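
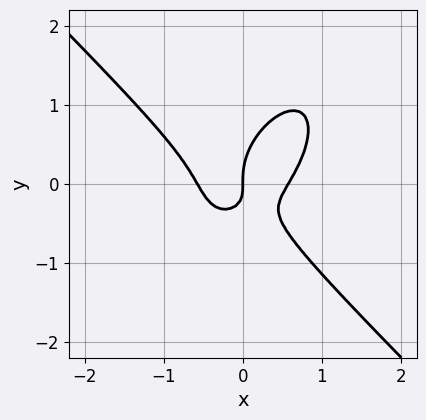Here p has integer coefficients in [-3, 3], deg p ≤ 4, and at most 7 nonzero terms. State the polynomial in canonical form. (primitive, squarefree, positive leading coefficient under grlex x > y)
3*x^3 - x*y^2 + 2*y^3 - 2*x*y - x

1. The degree is 3 — the shape is more complex than any degree-2 curve.
2. Against the integer gridlines: it meets the x-axis at x = 0 (among the integer gridlines); it crosses the y-axis at the gridline y = 0.
3. Putting this together gives p.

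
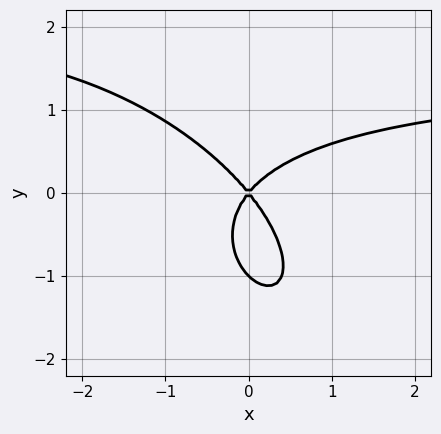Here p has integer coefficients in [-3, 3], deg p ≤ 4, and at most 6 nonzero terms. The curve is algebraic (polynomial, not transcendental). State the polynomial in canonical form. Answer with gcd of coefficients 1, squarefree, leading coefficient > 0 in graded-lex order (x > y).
First, degree: no degree-2 curve has this shape, so deg p = 3.
Then, from the visible intercepts: among the integer gridlines, it crosses the y-axis at y ∈ {-1, 0}; it meets the x-axis at x = 0 (among the integer gridlines).
Finally, the integer polynomial consistent with all of this is the stated p.

2*x^2*y + 2*x*y^2 + 2*y^3 - 3*x^2 + 2*y^2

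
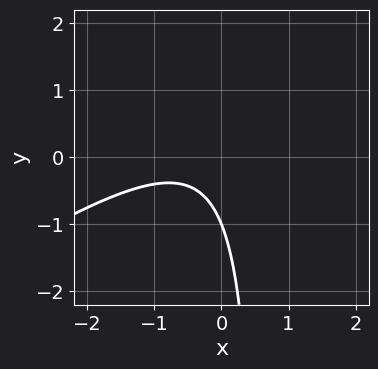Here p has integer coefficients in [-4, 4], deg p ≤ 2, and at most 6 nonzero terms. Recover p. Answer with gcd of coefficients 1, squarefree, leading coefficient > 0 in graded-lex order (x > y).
(a) deg p = 2. The shape is more complex than any degree-1 curve.
(b) Checking where it meets the axes: one y-axis crossing is at y = -1; it misses every integer gridline on the x-axis.
(c) Assembling these constraints gives the stated polynomial.

2*x^2 - 3*x*y + 2*x + 2*y + 2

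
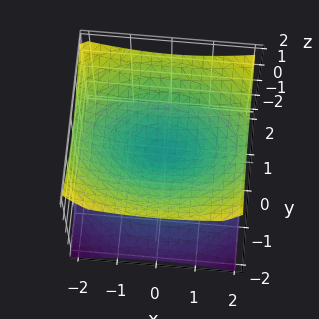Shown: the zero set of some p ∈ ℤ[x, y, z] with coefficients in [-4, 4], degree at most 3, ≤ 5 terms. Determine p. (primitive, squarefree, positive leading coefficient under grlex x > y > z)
(a) Degree: a double cone through the origin; a quadric, so deg p = 2.
(b) Symmetries: it's symmetric under x → −x, forcing even powers of x; it's symmetric under z → −z, forcing even powers of z; mirror symmetry y ↦ −y ⇒ only even powers of y.
(c) From the axis intercepts and sections: it crosses the y-axis at the gridline y = 0; it crosses the x-axis at the gridline x = 0.
(d) These observations pin down the coefficients.

x^2 + 2*y^2 - 3*z^2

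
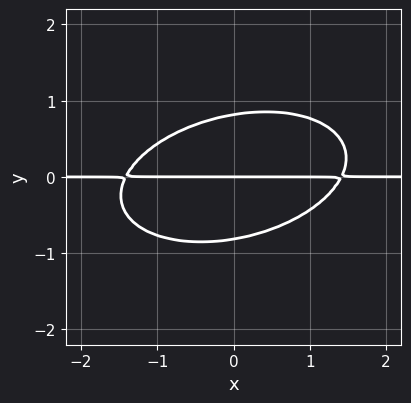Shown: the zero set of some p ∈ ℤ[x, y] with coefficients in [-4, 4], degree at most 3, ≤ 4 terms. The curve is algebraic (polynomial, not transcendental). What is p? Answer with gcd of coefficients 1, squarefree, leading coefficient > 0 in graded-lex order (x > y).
x^2*y - x*y^2 + 3*y^3 - 2*y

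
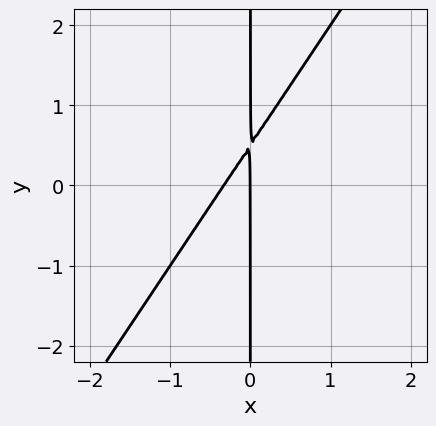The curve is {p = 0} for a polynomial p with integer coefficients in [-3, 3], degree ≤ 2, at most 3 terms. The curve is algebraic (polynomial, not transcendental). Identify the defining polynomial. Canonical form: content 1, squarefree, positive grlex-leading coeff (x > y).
3*x^2 - 2*x*y + x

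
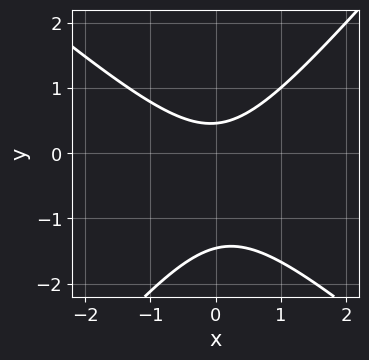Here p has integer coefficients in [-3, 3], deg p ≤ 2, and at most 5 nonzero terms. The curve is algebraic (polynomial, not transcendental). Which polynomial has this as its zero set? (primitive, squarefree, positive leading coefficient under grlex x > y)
3*x^2 + x*y - 3*y^2 - 3*y + 2

First, deg p = 2. No degree-1 curve has this shape.
Next, checking where it meets the axes: no x-intercept at any integer in the box.
Finally, fitting integer coefficients to these (and the overall shape) gives p.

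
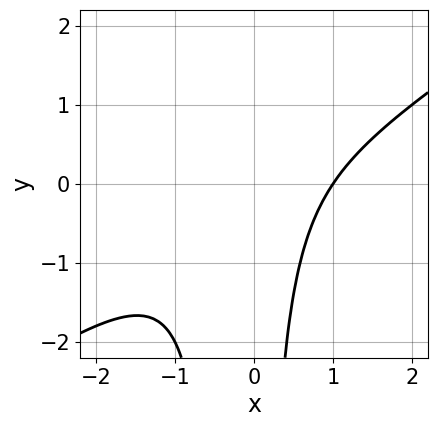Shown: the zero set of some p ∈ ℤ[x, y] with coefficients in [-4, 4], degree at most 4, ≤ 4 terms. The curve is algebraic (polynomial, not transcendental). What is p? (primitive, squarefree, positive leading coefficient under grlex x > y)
1. The degree is 3 — the shape is more complex than any degree-2 curve.
2. Observable constraints: no y-intercept at any integer in the box; one x-axis crossing is at x = 1.
3. These observations pin down the coefficients.

2*x^3 - 3*x^2*y - x*y - 2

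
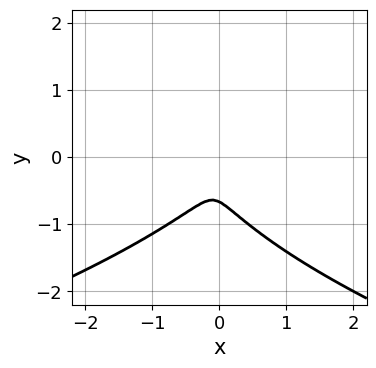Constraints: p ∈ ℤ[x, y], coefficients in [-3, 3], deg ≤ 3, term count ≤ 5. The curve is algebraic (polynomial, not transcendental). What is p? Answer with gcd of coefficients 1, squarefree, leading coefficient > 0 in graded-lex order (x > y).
deg p = 3. No degree-2 curve has this shape.
Matching integer coefficients to the picture gives p.

3*y^3 + 3*x^2 - x*y + 2*y^2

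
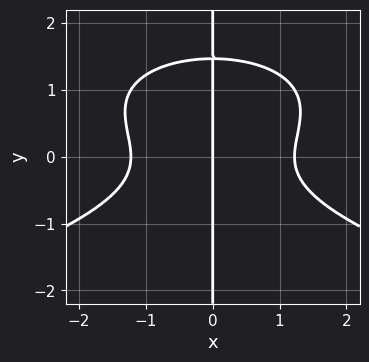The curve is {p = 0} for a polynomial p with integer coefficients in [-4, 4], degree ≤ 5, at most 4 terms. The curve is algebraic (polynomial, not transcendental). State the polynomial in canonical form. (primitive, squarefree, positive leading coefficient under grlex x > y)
3*x*y^3 + 2*x^3 - 3*x*y^2 - 3*x

Degree: the shape is more complex than any degree-3 curve, so deg p = 4.
Observable constraints: the visible y-axis segment lies entirely on the curve; it crosses the x-axis at the gridline x = 0.
Solving for integer coefficients yields p as stated.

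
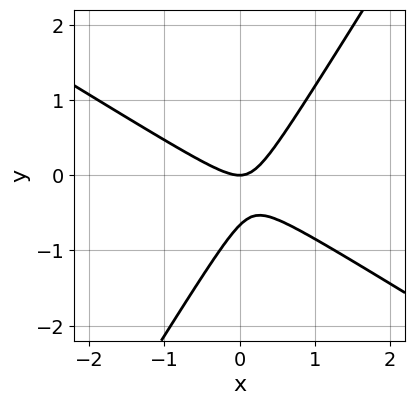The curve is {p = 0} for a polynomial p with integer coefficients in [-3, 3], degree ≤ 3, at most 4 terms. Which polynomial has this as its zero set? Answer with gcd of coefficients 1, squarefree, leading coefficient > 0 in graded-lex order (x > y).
3*x^2 + 3*x*y - 3*y^2 - 2*y

The degree is 2 — a generic line meets the curve in up to 2 points.
Checking where it meets the axes: it meets the y-axis at y = 0 (among the integer gridlines); one x-axis crossing is at x = 0.
The integer polynomial consistent with all of this is the stated p.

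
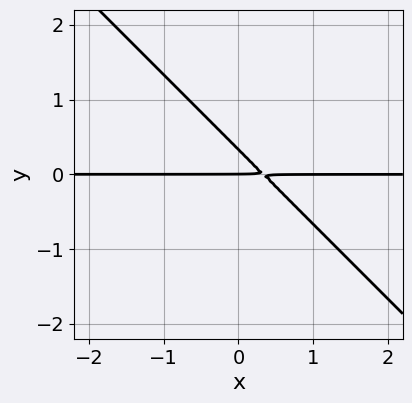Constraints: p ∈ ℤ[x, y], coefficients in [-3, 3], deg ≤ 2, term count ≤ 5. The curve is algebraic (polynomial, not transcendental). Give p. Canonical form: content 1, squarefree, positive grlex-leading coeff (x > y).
deg p = 2.
From the axis intercepts and sections: the visible x-axis segment lies entirely on the curve; it crosses the y-axis at the gridline y = 0.
Fitting integer coefficients to these (and the overall shape) gives p.

3*x*y + 3*y^2 - y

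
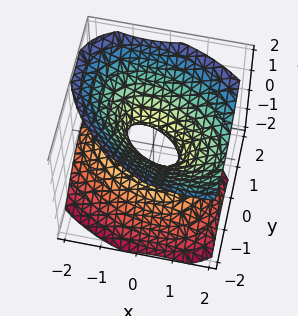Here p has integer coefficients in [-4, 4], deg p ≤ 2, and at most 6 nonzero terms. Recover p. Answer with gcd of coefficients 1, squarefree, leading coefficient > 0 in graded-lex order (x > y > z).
(a) Degree: no degree-1 surface has this shape, so deg p = 2.
(b) Observable constraints: the surface avoids every integer z-axis point in the box.
(c) The integer polynomial consistent with all of this is the stated p.

2*x^2 + 2*x*y - x*z + 3*y^2 - 3*z^2 - 1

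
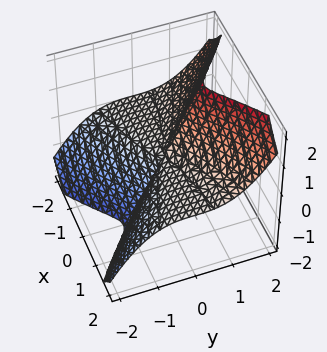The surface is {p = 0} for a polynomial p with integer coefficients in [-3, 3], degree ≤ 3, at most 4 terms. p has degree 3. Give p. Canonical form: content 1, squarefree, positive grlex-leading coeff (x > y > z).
2*x^2*z - 2*y^3 + y^2*z

The degree is 3 — a generic line meets the surface in up to 3 points.
Observable constraints: the visible x-axis segment lies entirely on the surface; the visible z-axis segment lies entirely on the surface; it meets the y-axis at y = 0 (among the integer gridlines).
Solving for integer coefficients yields p as stated.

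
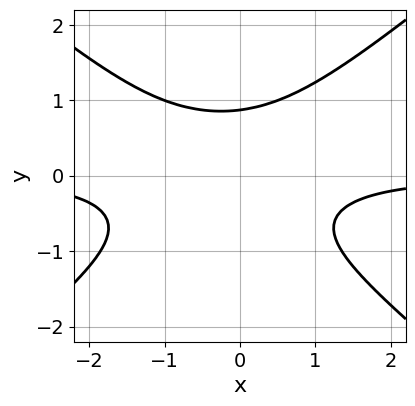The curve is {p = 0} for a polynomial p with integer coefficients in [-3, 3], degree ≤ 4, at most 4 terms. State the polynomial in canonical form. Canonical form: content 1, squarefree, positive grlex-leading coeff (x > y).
2*x^2*y - 3*y^3 + x*y + 2

First, the degree is 3 — no degree-2 curve has this shape.
Next, reading off the gridlines: the curve avoids every integer x-axis point in the box.
Finally, matching integer coefficients to the picture gives p.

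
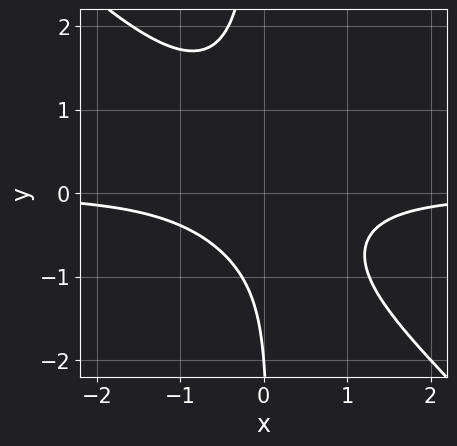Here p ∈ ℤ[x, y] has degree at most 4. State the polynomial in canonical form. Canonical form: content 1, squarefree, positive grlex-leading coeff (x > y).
3*x^2*y + 3*x*y^2 + y + 2

First, degree: a generic line meets the curve in up to 3 points, so deg p = 3.
Next, reading off the gridlines: it meets the y-axis at y = -2 (among the integer gridlines); it misses every integer gridline on the x-axis.
Finally, assembling these constraints gives the stated polynomial.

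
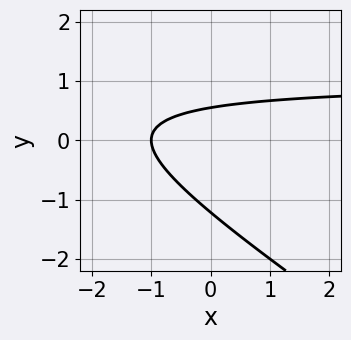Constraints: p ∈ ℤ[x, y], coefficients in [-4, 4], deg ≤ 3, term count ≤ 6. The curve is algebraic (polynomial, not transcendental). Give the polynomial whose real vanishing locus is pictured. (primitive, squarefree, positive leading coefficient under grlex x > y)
2*x*y + 3*y^2 - 2*x + 2*y - 2

Degree: the shape is more complex than any degree-1 curve, so deg p = 2.
Checking where it meets the axes: it crosses the x-axis at the gridline x = -1.
Solving for integer coefficients yields p as stated.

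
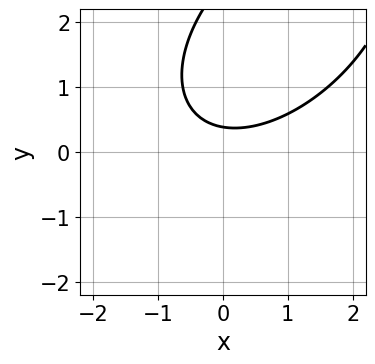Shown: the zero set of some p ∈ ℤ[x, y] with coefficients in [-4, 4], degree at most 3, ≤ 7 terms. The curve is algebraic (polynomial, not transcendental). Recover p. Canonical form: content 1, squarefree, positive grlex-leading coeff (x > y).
x^2 - x*y + y^2 - 3*y + 1

The degree is 2 — a generic line meets the curve in up to 2 points.
Against the integer gridlines: the curve avoids every integer x-axis point in the box.
Matching integer coefficients to the picture gives p.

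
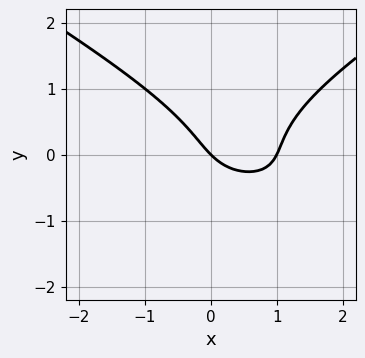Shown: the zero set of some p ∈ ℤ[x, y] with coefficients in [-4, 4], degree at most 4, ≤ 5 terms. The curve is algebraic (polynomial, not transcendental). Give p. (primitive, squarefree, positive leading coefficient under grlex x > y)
x^2*y - 3*y^3 + 2*x^2 - 2*x - 2*y

1. Degree: no degree-2 curve has this shape, so deg p = 3.
2. From the axis intercepts and sections: one y-axis crossing is at y = 0; the x-axis gridline crossings are at x ∈ {0, 1}.
3. Solving for integer coefficients yields p as stated.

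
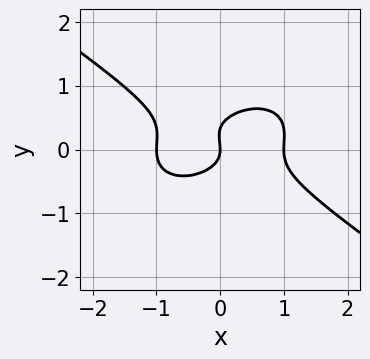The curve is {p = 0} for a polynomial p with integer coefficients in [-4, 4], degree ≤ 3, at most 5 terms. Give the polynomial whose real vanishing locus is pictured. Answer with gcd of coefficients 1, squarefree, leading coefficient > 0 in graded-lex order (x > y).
(a) The degree is 3 — no degree-2 curve has this shape.
(b) Against the integer gridlines: the x-axis gridline crossings are at x ∈ {-1, 0, 1}; it meets the y-axis at y = 0 (among the integer gridlines).
(c) Solving for integer coefficients yields p as stated.

x^3 + 3*y^3 - y^2 - x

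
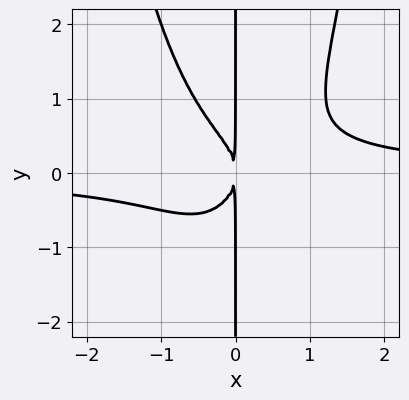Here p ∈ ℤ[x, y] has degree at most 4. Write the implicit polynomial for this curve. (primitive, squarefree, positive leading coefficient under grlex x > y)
First, deg p = 4. The shape is more complex than any degree-3 curve.
Next, against the integer gridlines: every point of the y-axis in the box is on the curve.
Finally, these observations pin down the coefficients.

3*x^3*y - 2*x*y^2 - 2*x^2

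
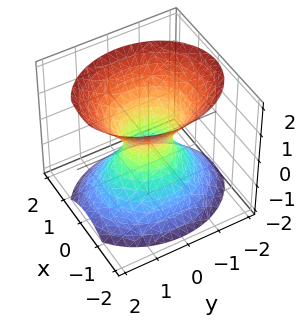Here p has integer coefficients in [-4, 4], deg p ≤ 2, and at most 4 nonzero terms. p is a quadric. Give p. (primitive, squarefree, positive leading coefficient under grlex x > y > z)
3*x^2 + 2*y^2 - 2*z^2 - 1

First, degree: one connected sheet with a waist; a quadric, so deg p = 2.
Then, symmetries: it's symmetric under x → −x, forcing even powers of x; the z ↦ −z reflection is a symmetry, so z appears only in even powers; the y ↦ −y reflection is a symmetry, so y appears only in even powers.
Then, checking where it meets the axes: the surface avoids every integer z-axis point in the box.
Finally, solving for integer coefficients yields p as stated.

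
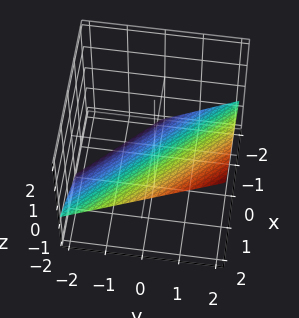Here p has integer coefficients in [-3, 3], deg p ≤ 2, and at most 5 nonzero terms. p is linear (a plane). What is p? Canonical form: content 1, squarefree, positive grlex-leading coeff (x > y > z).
2*x + 2*y - 3*z - 2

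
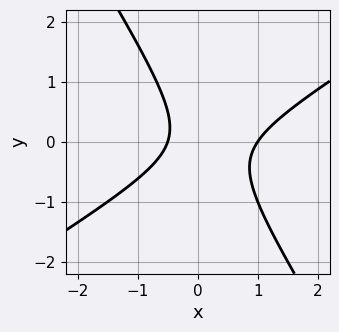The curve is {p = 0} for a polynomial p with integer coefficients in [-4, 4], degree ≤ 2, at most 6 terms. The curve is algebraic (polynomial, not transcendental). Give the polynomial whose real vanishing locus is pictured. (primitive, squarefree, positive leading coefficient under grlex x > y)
First, deg p = 2. The shape is more complex than any degree-1 curve.
Then, reading off the gridlines: it misses every integer gridline on the y-axis; it meets the x-axis at x = 1 (among the integer gridlines).
Finally, the integer polynomial consistent with all of this is the stated p.

2*x^2 - 2*x*y - 2*y^2 - x - 1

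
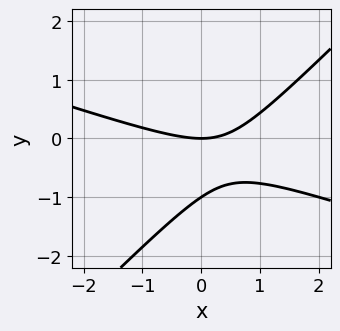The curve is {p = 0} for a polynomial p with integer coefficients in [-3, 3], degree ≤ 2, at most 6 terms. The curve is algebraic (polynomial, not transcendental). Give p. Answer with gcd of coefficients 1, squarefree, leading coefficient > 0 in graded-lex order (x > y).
x^2 + 2*x*y - 3*y^2 - 3*y

First, the degree is 2 — a generic line meets the curve in up to 2 points.
Next, from the axis intercepts and sections: among the integer gridlines, it crosses the y-axis at y ∈ {-1, 0}; one x-axis crossing is at x = 0.
Finally, matching integer coefficients to the picture gives p.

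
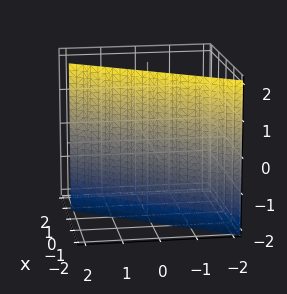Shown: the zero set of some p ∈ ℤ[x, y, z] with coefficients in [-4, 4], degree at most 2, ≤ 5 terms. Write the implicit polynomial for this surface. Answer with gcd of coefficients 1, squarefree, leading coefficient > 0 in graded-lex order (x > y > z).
3*x - 2*y + 2

First, deg p = 1.
Then, from the axis intercepts and sections: one y-axis crossing is at y = 1; it misses every integer gridline on the z-axis.
Finally, putting this together gives p.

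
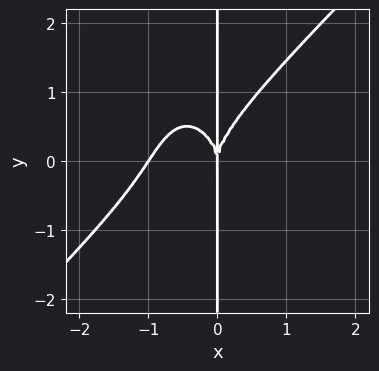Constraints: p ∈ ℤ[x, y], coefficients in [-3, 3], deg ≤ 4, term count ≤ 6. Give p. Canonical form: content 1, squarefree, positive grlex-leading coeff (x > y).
3*x^4 - 2*x^3*y - x*y^3 + 3*x^3

(a) The degree is 4 — no degree-3 curve has this shape.
(b) Against the integer gridlines: the visible y-axis segment lies entirely on the curve; the x-axis gridline crossings are at x ∈ {-1, 0}.
(c) These observations pin down the coefficients.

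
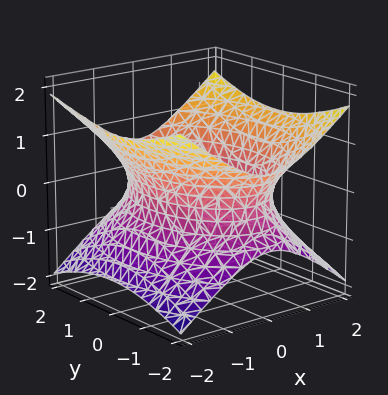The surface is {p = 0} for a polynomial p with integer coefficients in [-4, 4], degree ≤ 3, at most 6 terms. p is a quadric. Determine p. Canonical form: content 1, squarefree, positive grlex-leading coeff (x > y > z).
2*x^2 + y^2 - 3*z^2 - 3

1. The degree is 2 — an hourglass — one-sheet hyperboloid; a quadric.
2. Symmetries: the y ↦ −y reflection is a symmetry, so y appears only in even powers; it's symmetric under z → −z, forcing even powers of z; mirror symmetry x ↦ −x ⇒ only even powers of x.
3. Checking where it meets the axes: it misses every integer gridline on the z-axis.
4. Matching integer coefficients to the picture gives p.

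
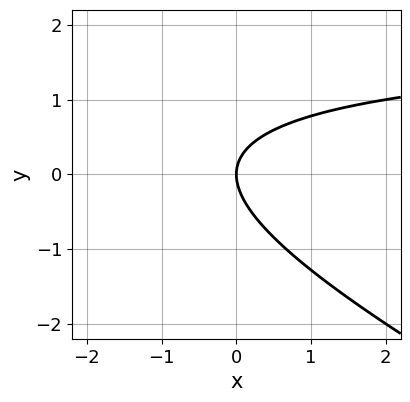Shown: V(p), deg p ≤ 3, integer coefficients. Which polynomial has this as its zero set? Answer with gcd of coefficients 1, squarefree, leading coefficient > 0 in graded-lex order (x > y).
x*y + 2*y^2 - 2*x

Degree: a generic line meets the curve in up to 2 points, so deg p = 2.
Against the integer gridlines: it crosses the y-axis at the gridline y = 0; one x-axis crossing is at x = 0.
Solving for integer coefficients yields p as stated.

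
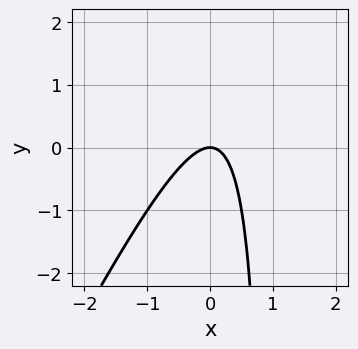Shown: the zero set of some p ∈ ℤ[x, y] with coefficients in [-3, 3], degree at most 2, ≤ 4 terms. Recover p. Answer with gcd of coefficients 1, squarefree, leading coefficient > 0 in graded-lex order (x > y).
2*x^2 - x*y + y

First, the degree is 2 — no degree-1 curve has this shape.
Next, reading off the gridlines: one y-axis crossing is at y = 0; one x-axis crossing is at x = 0.
Finally, putting this together gives p.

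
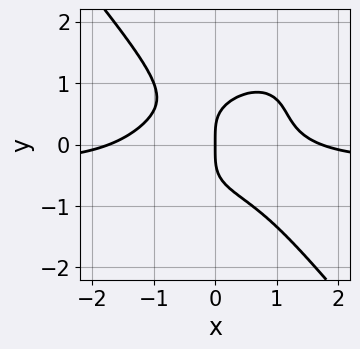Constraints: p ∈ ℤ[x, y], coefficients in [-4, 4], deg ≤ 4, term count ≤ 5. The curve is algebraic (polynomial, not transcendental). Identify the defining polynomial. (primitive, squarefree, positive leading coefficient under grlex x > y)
3*x^3*y - 2*x^2*y^2 + 3*y^4 + x^3 - 3*x

1. deg p = 4. A generic line meets the curve in up to 4 points.
2. Observable constraints: it meets the y-axis at y = 0 (among the integer gridlines); one x-axis crossing is at x = 0.
3. The integer polynomial consistent with all of this is the stated p.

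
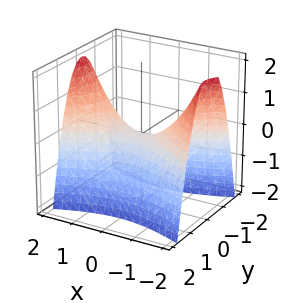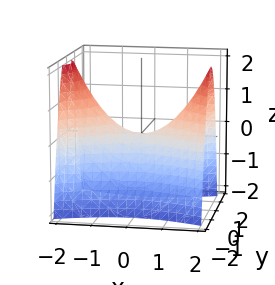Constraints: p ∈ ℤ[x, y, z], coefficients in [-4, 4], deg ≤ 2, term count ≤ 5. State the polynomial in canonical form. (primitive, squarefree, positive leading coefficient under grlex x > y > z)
(a) deg p = 2. A hyperbolic paraboloid; a quadric.
(b) Symmetries: the x ↦ −x reflection is a symmetry, so x appears only in even powers; mirror symmetry y ↦ −y ⇒ only even powers of y.
(c) From the visible intercepts: it meets the z-axis at z = 0 (among the integer gridlines); it crosses the y-axis at the gridline y = 0; it meets the x-axis at x = 0 (among the integer gridlines).
(d) The integer polynomial consistent with all of this is the stated p.

x^2 - 3*y^2 - 2*z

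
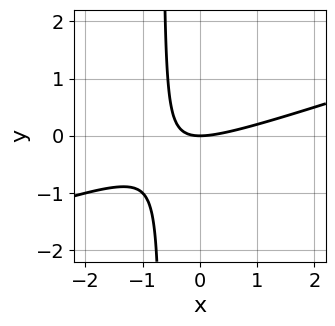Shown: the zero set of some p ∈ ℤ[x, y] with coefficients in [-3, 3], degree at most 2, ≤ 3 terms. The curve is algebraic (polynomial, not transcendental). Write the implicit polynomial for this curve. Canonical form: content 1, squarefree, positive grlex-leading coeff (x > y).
x^2 - 3*x*y - 2*y

First, deg p = 2.
Next, reading off the gridlines: it crosses the y-axis at the gridline y = 0; it meets the x-axis at x = 0 (among the integer gridlines).
Finally, putting this together gives p.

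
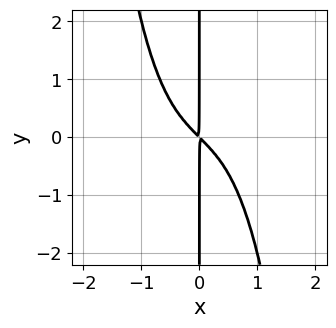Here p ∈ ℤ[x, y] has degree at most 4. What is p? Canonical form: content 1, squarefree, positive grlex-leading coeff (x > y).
x^4 + x^2 + x*y

1. The degree is 4 — the shape is more complex than any degree-3 curve.
2. Against the integer gridlines: every point of the y-axis in the box is on the curve.
3. Matching integer coefficients to the picture gives p.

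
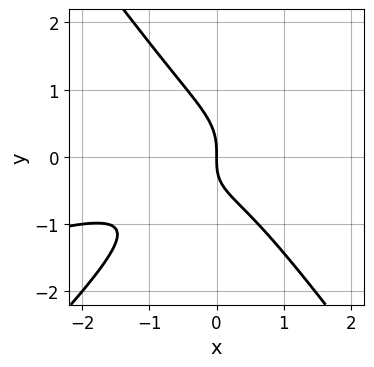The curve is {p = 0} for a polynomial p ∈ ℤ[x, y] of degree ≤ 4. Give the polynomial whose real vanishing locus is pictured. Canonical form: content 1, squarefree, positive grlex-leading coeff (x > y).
deg p = 3. The shape is more complex than any degree-2 curve.
Checking where it meets the axes: it meets the x-axis at x = 0 (among the integer gridlines); one y-axis crossing is at y = 0.
Putting this together gives p.

x^3 - 3*x^2*y + 2*y^3 + x*y + 2*x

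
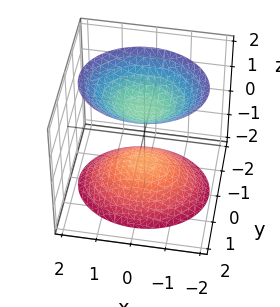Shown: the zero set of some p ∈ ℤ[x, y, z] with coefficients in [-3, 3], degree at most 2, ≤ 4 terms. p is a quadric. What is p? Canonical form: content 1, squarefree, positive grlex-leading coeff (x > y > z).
2*x^2 + 3*y^2 - 2*z^2 + 2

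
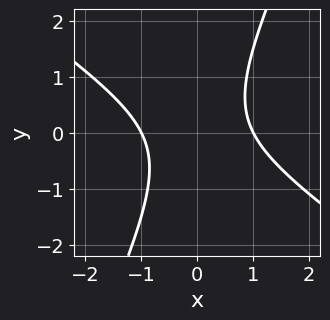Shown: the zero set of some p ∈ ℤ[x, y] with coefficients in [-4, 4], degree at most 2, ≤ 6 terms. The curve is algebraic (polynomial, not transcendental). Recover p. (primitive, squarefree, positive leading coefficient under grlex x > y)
3*x^2 + 3*x*y - 2*y^2 - 3

First, the degree is 2 — the shape is more complex than any degree-1 curve.
Next, against the integer gridlines: among the integer gridlines, it crosses the x-axis at x ∈ {-1, 1}; no y-intercept at any integer in the box.
Finally, matching integer coefficients to the picture gives p.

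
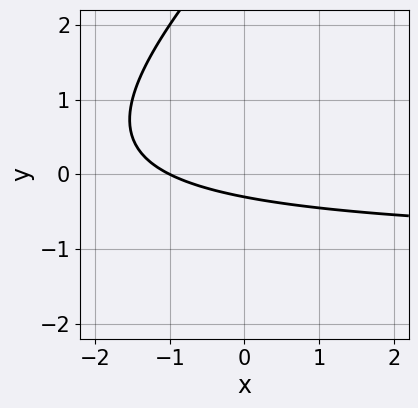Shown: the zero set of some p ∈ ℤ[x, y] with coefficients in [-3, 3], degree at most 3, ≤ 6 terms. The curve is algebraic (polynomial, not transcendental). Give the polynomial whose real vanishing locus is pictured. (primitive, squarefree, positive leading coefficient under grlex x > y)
x*y - y^2 + x + 3*y + 1

First, the degree is 2 — a generic line meets the curve in up to 2 points.
Then, reading off the gridlines: one x-axis crossing is at x = -1.
Finally, these observations pin down the coefficients.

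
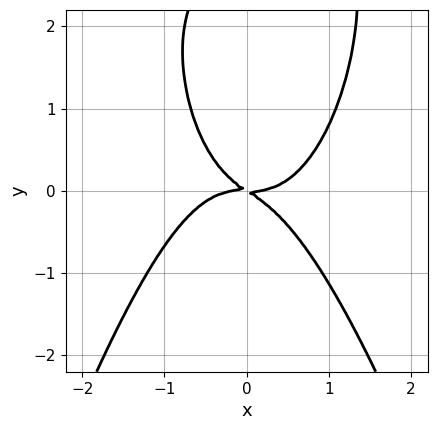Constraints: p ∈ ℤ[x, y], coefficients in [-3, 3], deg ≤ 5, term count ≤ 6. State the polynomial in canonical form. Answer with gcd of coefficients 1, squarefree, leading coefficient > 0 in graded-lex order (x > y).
(a) Degree: the shape is more complex than any degree-3 curve, so deg p = 4.
(b) From the visible intercepts: one x-axis crossing is at x = 0; one y-axis crossing is at y = 0.
(c) Solving for integer coefficients yields p as stated.

3*x^4 + y^3 - 2*x*y - 3*y^2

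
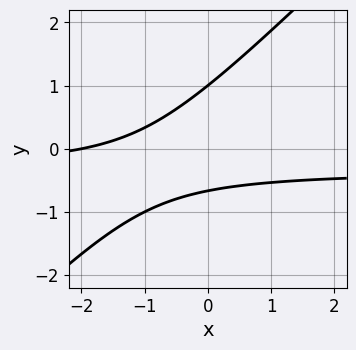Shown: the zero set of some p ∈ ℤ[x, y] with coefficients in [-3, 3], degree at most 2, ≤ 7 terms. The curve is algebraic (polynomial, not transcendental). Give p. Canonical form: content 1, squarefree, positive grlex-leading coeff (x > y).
Degree: no degree-1 curve has this shape, so deg p = 2.
From the visible intercepts: it meets the x-axis at x = -2 (among the integer gridlines); one y-axis crossing is at y = 1.
Putting this together gives p.

3*x*y - 3*y^2 + x + y + 2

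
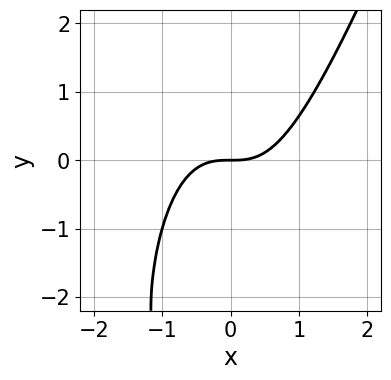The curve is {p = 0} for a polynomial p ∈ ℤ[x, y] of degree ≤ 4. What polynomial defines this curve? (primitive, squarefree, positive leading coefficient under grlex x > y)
3*x^3 - x^2*y - y^2 - 3*y

First, degree: the shape is more complex than any degree-2 curve, so deg p = 3.
Next, from the visible intercepts: it crosses the x-axis at the gridline x = 0; one y-axis crossing is at y = 0.
Finally, assembling these constraints gives the stated polynomial.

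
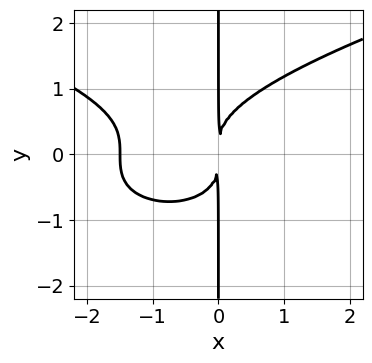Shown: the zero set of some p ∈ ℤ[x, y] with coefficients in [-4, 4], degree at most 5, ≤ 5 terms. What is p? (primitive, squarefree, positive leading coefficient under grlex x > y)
The degree is 4 — no degree-3 curve has this shape.
Observable constraints: the visible y-axis segment lies entirely on the curve.
The integer polynomial consistent with all of this is the stated p.

3*x*y^3 - 2*x^3 - 3*x^2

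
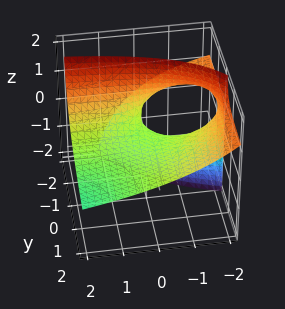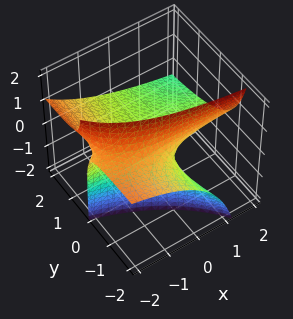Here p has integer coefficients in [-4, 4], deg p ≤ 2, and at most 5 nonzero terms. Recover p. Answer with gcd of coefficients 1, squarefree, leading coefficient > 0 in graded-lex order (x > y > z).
x*y + x*z + 2*y*z + 2*z

deg p = 2.
Checking where it meets the axes: every point of the y-axis in the box is on the surface; it crosses the z-axis at the gridline z = 0.
Assembling these constraints gives the stated polynomial.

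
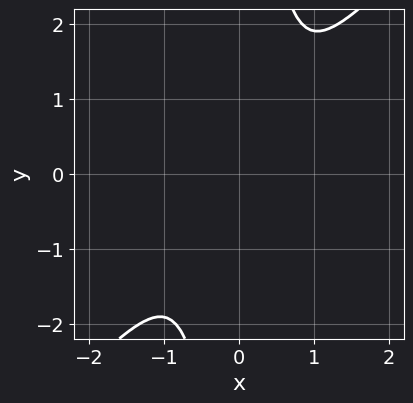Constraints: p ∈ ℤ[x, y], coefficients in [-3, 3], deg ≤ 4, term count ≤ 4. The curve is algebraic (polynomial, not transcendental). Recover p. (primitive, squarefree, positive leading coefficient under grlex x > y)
(a) Degree: the shape is more complex than any degree-3 curve, so deg p = 4.
(b) The integer polynomial consistent with all of this is the stated p.

3*x^4 - 2*x*y^3 + 3*y^2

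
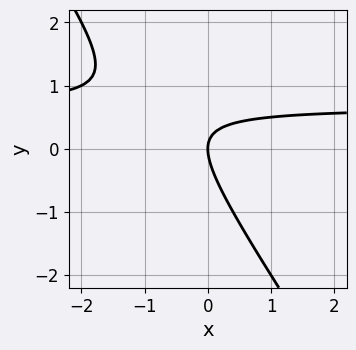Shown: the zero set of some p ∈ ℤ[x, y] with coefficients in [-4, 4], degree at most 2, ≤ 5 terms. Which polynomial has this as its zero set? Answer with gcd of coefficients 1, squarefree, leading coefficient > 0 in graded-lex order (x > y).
3*x*y + 2*y^2 - 2*x

deg p = 2. The shape is more complex than any degree-1 curve.
From the visible intercepts: it meets the y-axis at y = 0 (among the integer gridlines); one x-axis crossing is at x = 0.
Putting this together gives p.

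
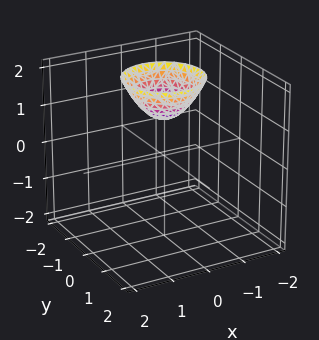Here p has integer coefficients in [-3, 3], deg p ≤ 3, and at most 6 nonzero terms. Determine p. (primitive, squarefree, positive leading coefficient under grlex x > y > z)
x^2 + y^2 - z + 1

The degree is 2 — a generic line meets the surface in up to 2 points.
Symmetry: every cross-section ⟂ z is a circle, so x, y appear only via x² + y².
From the visible intercepts: the surface avoids every integer x-axis point in the box; a circular section at z = 2 has radius exactly 1.
Assembling these constraints gives the stated polynomial.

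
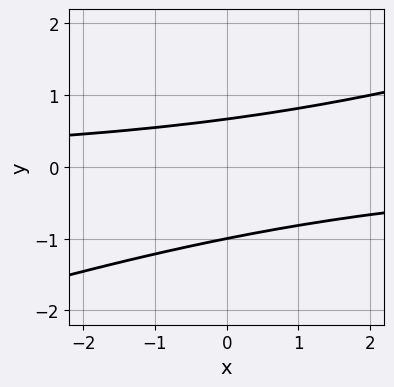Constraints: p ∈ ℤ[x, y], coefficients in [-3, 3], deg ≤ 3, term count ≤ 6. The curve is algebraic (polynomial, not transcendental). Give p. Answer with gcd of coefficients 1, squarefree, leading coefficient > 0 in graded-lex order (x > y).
x*y - 3*y^2 - y + 2

deg p = 2. The shape is more complex than any degree-1 curve.
Against the integer gridlines: the curve avoids every integer x-axis point in the box; it crosses the y-axis at the gridline y = -1.
Together with the visible shape, these determine p as stated.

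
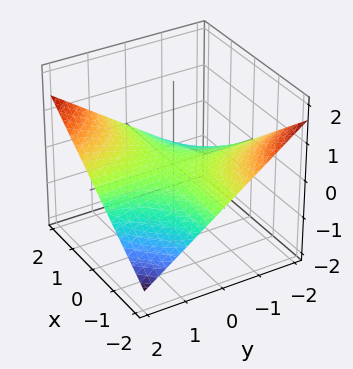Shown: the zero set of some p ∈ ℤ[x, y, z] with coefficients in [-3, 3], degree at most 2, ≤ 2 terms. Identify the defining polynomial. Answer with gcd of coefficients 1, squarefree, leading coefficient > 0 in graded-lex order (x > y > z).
1. deg p = 2. A saddle surface; a quadric.
2. From the visible intercepts: the visible y-axis segment lies entirely on the surface; every point of the x-axis in the box is on the surface; it crosses the z-axis at the gridline z = 0.
3. Matching integer coefficients to the picture gives p.

x*y - 3*z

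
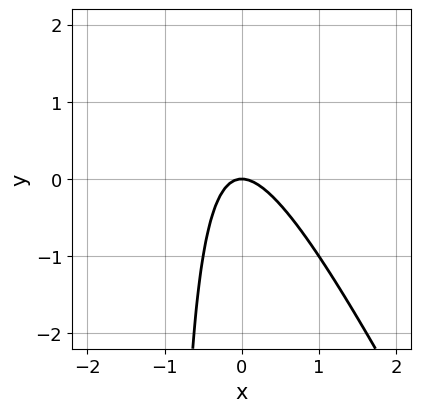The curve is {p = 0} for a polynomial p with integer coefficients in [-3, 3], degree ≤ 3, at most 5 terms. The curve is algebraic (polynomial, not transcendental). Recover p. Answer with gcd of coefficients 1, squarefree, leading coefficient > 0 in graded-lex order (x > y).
2*x^2 + x*y + y

(a) deg p = 2.
(b) Reading off the gridlines: it meets the y-axis at y = 0 (among the integer gridlines); one x-axis crossing is at x = 0.
(c) The integer polynomial consistent with all of this is the stated p.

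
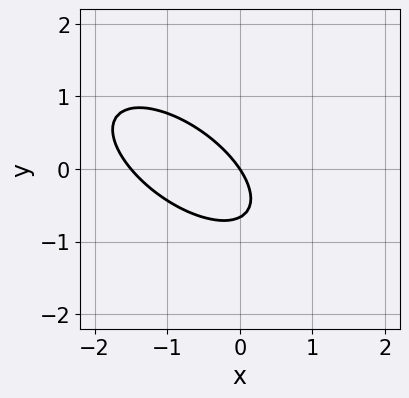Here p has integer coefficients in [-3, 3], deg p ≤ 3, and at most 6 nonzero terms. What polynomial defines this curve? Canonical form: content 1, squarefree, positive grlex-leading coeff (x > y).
1. The degree is 2 — no degree-1 curve has this shape.
2. From the visible intercepts: it meets the x-axis at x = 0 (among the integer gridlines); one y-axis crossing is at y = 0.
3. Assembling these constraints gives the stated polynomial.

2*x^2 + 3*x*y + 3*y^2 + 3*x + 2*y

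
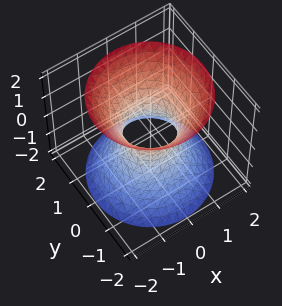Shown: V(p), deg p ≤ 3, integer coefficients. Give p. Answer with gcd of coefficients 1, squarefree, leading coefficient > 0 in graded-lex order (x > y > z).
3*x^2 + 3*y^2 - 2*z^2 - 2

1. deg p = 2.
2. Symmetry: every cross-section ⟂ z is a circle, so x, y appear only via x² + y².
3. From the axis intercepts and sections: it misses every integer gridline on the z-axis; a circular section at z = 0 has radius between 0 and 1.
4. Solving for integer coefficients yields p as stated.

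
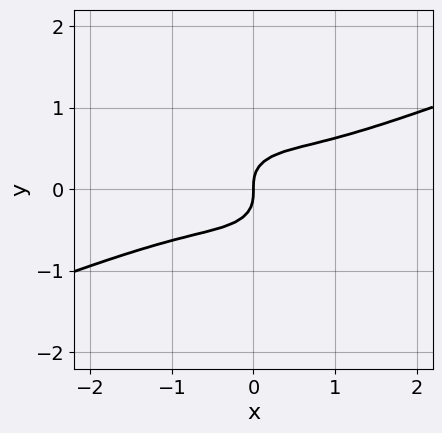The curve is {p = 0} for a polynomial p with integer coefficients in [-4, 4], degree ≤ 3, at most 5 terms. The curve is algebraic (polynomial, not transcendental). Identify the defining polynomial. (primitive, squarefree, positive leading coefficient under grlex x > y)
First, deg p = 3. The shape is more complex than any degree-2 curve.
Next, from the visible intercepts: it meets the x-axis at x = 0 (among the integer gridlines); it crosses the y-axis at the gridline y = 0.
Finally, matching integer coefficients to the picture gives p.

x^3 - 2*x^2*y - 3*y^3 + x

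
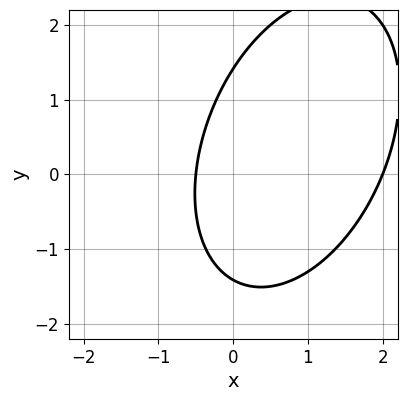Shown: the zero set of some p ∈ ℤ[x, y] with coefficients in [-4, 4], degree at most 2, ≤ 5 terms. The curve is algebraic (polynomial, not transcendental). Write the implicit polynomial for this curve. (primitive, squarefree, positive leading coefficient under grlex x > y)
1. deg p = 2.
2. Against the integer gridlines: it meets the x-axis at x = 2 (among the integer gridlines).
3. Putting this together gives p.

2*x^2 - x*y + y^2 - 3*x - 2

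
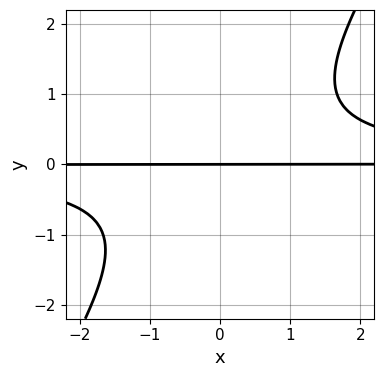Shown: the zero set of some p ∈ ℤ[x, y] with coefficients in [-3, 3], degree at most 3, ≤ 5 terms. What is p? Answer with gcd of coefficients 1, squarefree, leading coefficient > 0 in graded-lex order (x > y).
1. Degree: a generic line meets the curve in up to 3 points, so deg p = 3.
2. Observable constraints: one y-axis crossing is at y = 0; the visible x-axis segment lies entirely on the curve.
3. Fitting integer coefficients to these (and the overall shape) gives p.

3*x*y^2 - 2*y^3 - 3*y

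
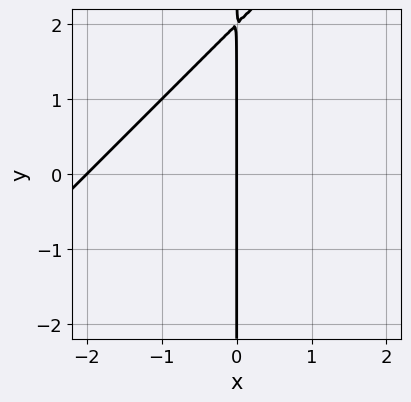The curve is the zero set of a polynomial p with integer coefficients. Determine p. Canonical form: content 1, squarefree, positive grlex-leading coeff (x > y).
First, deg p = 2. A generic line meets the curve in up to 2 points.
Then, from the visible intercepts: the visible y-axis segment lies entirely on the curve; the x-axis gridline crossings are at x ∈ {-2, 0}.
Finally, fitting integer coefficients to these (and the overall shape) gives p.

x^2 - x*y + 2*x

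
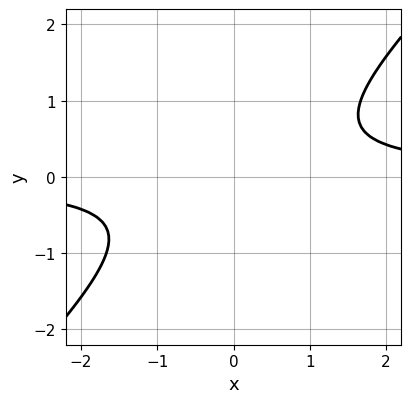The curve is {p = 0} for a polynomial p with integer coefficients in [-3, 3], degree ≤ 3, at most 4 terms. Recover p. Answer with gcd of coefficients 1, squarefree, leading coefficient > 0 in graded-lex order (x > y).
Degree: a generic line meets the curve in up to 2 points, so deg p = 2.
Checking where it meets the axes: it misses every integer gridline on the y-axis; the curve avoids every integer x-axis point in the box.
Together with the visible shape, these determine p as stated.

3*x*y - 3*y^2 - 2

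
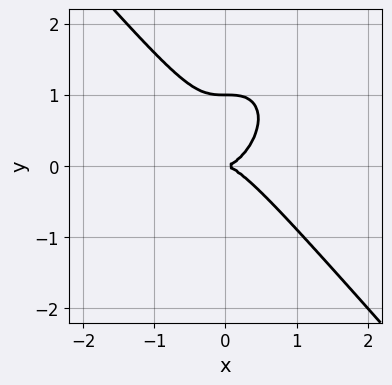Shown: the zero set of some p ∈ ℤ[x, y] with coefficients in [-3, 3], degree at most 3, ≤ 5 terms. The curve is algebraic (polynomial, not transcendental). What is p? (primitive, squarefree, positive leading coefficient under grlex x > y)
3*x^3 + 2*y^3 - 2*y^2

The degree is 3 — a generic line meets the curve in up to 3 points.
Reading off the gridlines: among the integer gridlines, it crosses the y-axis at y ∈ {0, 1}; it crosses the x-axis at the gridline x = 0.
Together with the visible shape, these determine p as stated.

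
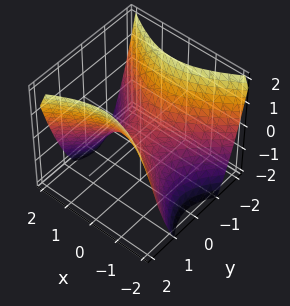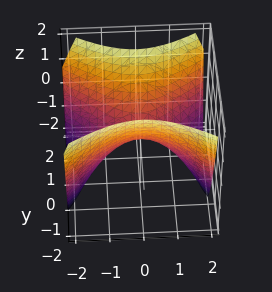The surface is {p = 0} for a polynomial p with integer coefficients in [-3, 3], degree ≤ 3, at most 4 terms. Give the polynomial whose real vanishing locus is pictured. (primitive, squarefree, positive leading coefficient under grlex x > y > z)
First, deg p = 2.
Then, symmetries: mirror symmetry y ↦ −y ⇒ only even powers of y; the x ↦ −x reflection is a symmetry, so x appears only in even powers.
Next, checking where it meets the axes: it crosses the x-axis at the gridline x = 0; it crosses the y-axis at the gridline y = 0; one z-axis crossing is at z = 0.
Finally, putting this together gives p.

2*x^2 - 3*y^2 + 3*z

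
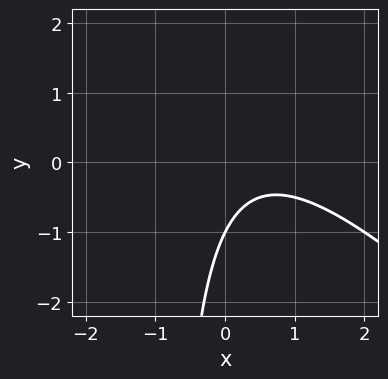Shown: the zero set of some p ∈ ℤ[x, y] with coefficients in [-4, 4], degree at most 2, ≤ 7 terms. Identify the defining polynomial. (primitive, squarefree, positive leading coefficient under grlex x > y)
x^2 + x*y - x + y + 1

First, deg p = 2.
Next, checking where it meets the axes: one y-axis crossing is at y = -1; no x-intercept at any integer in the box.
Finally, these observations pin down the coefficients.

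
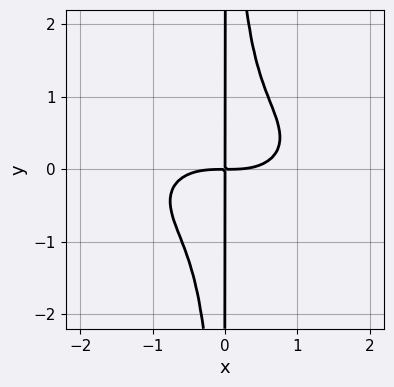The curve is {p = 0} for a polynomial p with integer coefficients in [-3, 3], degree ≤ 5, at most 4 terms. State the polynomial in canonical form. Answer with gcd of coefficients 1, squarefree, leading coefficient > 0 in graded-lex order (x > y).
x^4 + 3*x^2*y^2 - 2*x*y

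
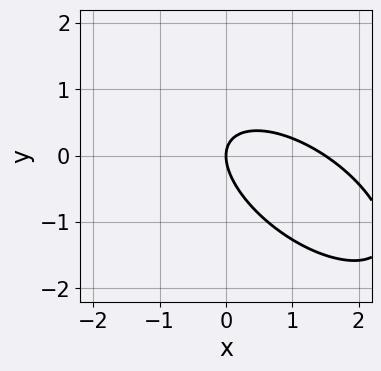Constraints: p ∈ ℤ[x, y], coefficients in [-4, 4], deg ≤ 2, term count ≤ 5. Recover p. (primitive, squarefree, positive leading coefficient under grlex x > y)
2*x^2 + 3*x*y + 3*y^2 - 3*x

The degree is 2 — the shape is more complex than any degree-1 curve.
Checking where it meets the axes: one x-axis crossing is at x = 0; it crosses the y-axis at the gridline y = 0.
Matching integer coefficients to the picture gives p.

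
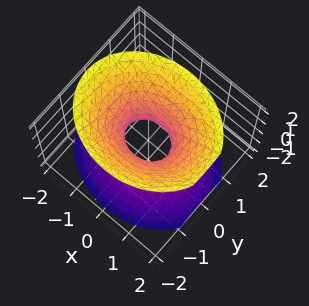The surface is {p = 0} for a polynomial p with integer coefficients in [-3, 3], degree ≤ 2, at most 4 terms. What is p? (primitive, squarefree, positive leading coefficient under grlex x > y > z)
2*x^2 + 3*y^2 - 2*z^2 - 1

First, the degree is 2 — an hourglass — one-sheet hyperboloid; a quadric.
Next, symmetries: mirror symmetry x ↦ −x ⇒ only even powers of x; it's symmetric under z → −z, forcing even powers of z; it's symmetric under y → −y, forcing even powers of y.
Next, reading off the gridlines: no z-intercept at any integer in the box.
Finally, fitting integer coefficients to these (and the overall shape) gives p.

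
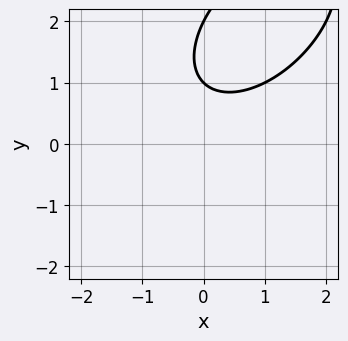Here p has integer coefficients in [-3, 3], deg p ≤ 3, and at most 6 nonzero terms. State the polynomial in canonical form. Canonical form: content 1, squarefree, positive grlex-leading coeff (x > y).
x^2 - x*y + y^2 - 3*y + 2

The degree is 2 — no degree-1 curve has this shape.
Reading off the gridlines: no x-intercept at any integer in the box; the y-axis gridline crossings are at y ∈ {1, 2}.
Putting this together gives p.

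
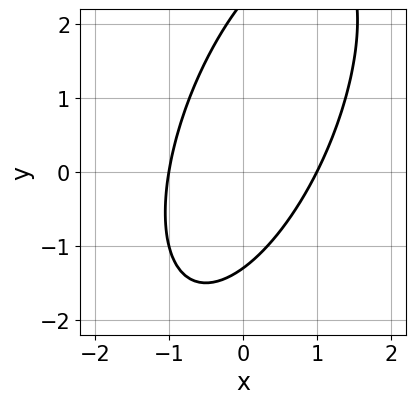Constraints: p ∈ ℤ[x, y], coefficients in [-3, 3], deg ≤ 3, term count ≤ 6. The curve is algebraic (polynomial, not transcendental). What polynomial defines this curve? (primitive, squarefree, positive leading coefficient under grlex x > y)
The degree is 2 — no degree-1 curve has this shape.
From the visible intercepts: the x-axis gridline crossings are at x ∈ {-1, 1}.
Fitting integer coefficients to these (and the overall shape) gives p.

3*x^2 - 2*x*y + y^2 - y - 3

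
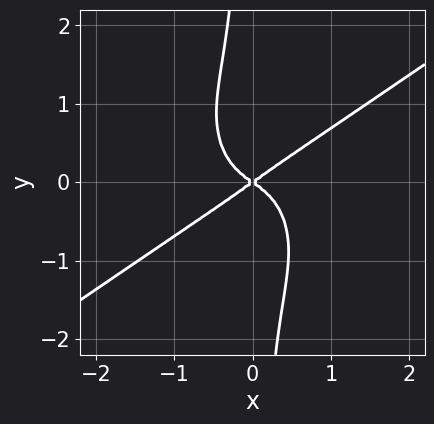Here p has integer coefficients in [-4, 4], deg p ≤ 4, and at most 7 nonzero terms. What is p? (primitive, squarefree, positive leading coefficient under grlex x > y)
3*x^4 - 3*x^3*y - 3*x*y^3 + x^2 - 2*y^2

First, deg p = 4. The shape is more complex than any degree-3 curve.
Next, from the visible intercepts: it crosses the x-axis at the gridline x = 0; it crosses the y-axis at the gridline y = 0.
Finally, solving for integer coefficients yields p as stated.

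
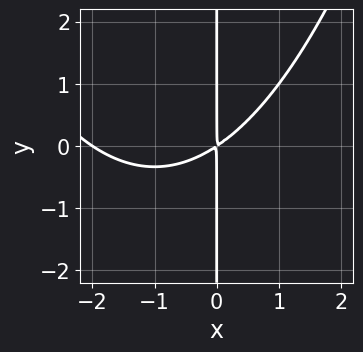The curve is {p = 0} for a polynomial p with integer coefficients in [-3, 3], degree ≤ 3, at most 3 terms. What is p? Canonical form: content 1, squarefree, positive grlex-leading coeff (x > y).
x^3 + 2*x^2 - 3*x*y

(a) The degree is 3 — the shape is more complex than any degree-2 curve.
(b) From the axis intercepts and sections: it meets the x-axis at x = -2 (among the integer gridlines); the visible y-axis segment lies entirely on the curve.
(c) Assembling these constraints gives the stated polynomial.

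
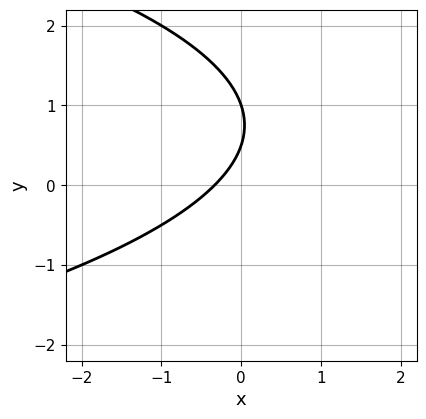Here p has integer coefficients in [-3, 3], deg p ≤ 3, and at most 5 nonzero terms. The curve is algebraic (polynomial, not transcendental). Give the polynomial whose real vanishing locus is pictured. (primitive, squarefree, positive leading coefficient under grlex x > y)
(a) The degree is 2 — the shape is more complex than any degree-1 curve.
(b) Against the integer gridlines: it meets the y-axis at y = 1 (among the integer gridlines).
(c) Assembling these constraints gives the stated polynomial.

2*y^2 + 3*x - 3*y + 1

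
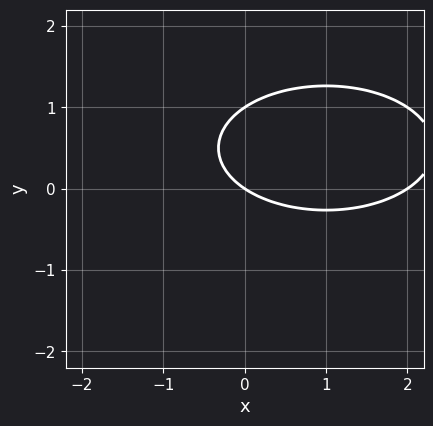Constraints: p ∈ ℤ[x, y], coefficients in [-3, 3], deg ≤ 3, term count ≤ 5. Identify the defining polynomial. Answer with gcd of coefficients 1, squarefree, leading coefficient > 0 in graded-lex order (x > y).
(a) The degree is 2 — the shape is more complex than any degree-1 curve.
(b) Checking where it meets the axes: among the integer gridlines, it crosses the y-axis at y ∈ {0, 1}; the x-axis gridline crossings are at x ∈ {0, 2}.
(c) Fitting integer coefficients to these (and the overall shape) gives p.

x^2 + 3*y^2 - 2*x - 3*y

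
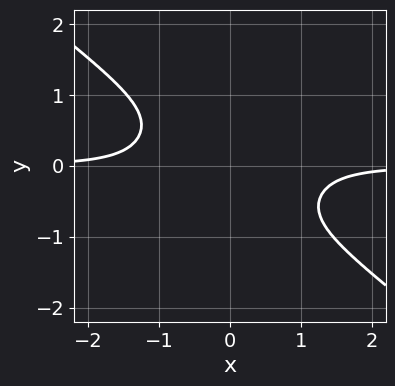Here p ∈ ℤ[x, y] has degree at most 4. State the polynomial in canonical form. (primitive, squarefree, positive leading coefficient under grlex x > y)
3*x^3*y + 2*x^2*y^2 + 3*y^4 + 2

1. The degree is 4 — no degree-3 curve has this shape.
2. Against the integer gridlines: the curve avoids every integer y-axis point in the box; the curve avoids every integer x-axis point in the box.
3. Matching integer coefficients to the picture gives p.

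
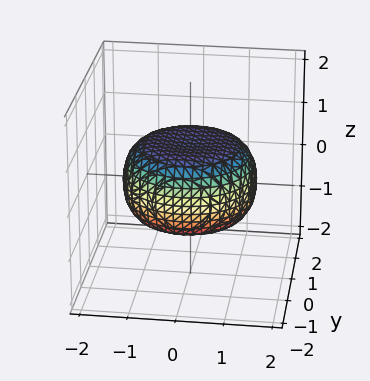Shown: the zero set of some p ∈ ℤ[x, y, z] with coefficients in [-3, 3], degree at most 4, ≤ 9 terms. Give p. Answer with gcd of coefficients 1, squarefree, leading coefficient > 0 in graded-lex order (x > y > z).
1. The degree is 4 — the shape is more complex than any degree-3 surface.
2. Symmetry: the surface is invariant under rotation about z: p = q(x² + y², z).
3. Observable constraints: a circular section at z = 0 has radius between 1 and 2.
4. These observations pin down the coefficients.

x^4 + 2*x^2*y^2 + y^4 - x^2 - y^2 + 3*z^2 - 2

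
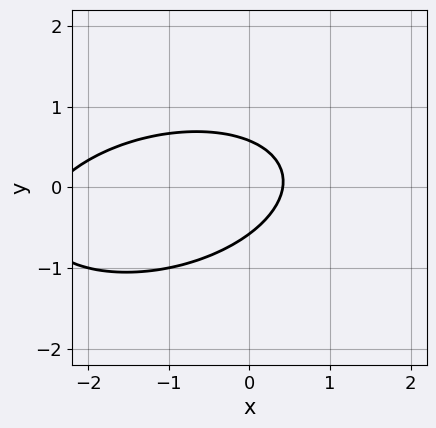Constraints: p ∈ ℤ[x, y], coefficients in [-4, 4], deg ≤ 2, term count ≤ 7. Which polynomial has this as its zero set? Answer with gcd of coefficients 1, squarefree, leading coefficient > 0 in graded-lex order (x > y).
Degree: a generic line meets the curve in up to 2 points, so deg p = 2.
Solving for integer coefficients yields p as stated.

x^2 - x*y + 3*y^2 + 2*x - 1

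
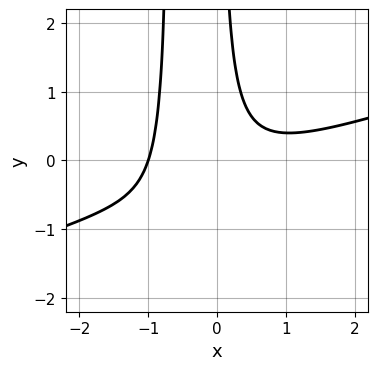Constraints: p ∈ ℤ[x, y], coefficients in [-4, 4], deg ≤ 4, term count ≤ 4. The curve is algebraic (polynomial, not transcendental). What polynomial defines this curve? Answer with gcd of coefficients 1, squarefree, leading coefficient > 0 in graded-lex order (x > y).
x^3 - 3*x^2*y - 2*x*y + 1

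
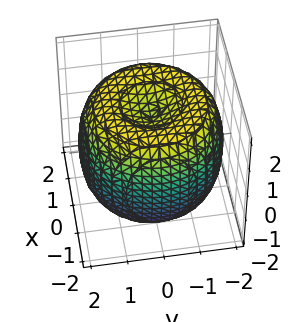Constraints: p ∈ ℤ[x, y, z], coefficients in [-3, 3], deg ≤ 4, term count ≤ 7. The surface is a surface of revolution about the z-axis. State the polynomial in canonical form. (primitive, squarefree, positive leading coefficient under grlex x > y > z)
x^4 + 2*x^2*y^2 + y^4 - 3*x^2 - 3*y^2 + 2*z^2 - 3

The degree is 4 — no degree-3 surface has this shape.
Symmetries: the surface is invariant under rotation about z: p = q(x² + y², z).
Checking where it meets the axes: a circular section at z = 1 has radius between 1 and 2.
Matching integer coefficients to the picture gives p.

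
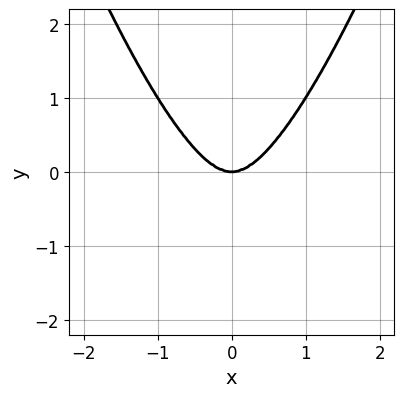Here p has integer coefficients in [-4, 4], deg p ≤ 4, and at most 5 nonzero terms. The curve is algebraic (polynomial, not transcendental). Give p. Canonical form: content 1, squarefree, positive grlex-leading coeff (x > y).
First, the degree is 4 — the shape is more complex than any degree-3 curve.
Then, symmetries: it's symmetric under x → −x, forcing even powers of x.
Then, against the integer gridlines: it meets the y-axis at y = 0 (among the integer gridlines); it crosses the x-axis at the gridline x = 0.
Finally, fitting integer coefficients to these (and the overall shape) gives p.

3*x^4 - 2*x^2*y - y^3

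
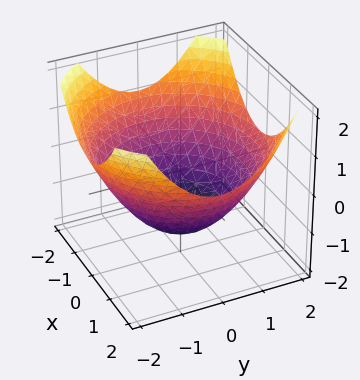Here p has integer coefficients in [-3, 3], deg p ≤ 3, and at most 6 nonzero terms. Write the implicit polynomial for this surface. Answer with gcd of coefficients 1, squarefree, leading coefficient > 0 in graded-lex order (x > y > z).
1. The degree is 2 — the shape is more complex than any degree-1 surface.
2. Symmetries: rotational symmetry about the z-axis ⇒ p depends on x, y only through x² + y².
3. Against the integer gridlines: a circular section at z = 0 has radius between 1 and 2.
4. The integer polynomial consistent with all of this is the stated p.

x^2 + y^2 - 2*z - 3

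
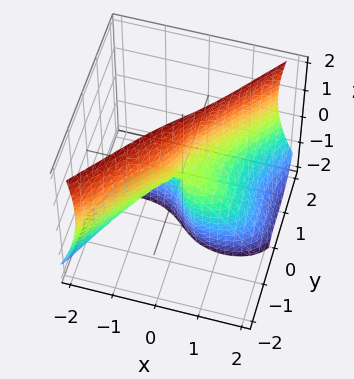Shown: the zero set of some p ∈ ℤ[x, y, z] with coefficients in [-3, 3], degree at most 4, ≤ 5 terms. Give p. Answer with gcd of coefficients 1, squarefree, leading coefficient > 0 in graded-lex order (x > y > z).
x^3 + 3*x*y^2 - 3*y^3 - y*z^2 + 2*x*z

(a) deg p = 3. A generic line meets the surface in up to 3 points.
(b) Observable constraints: it meets the y-axis at y = 0 (among the integer gridlines); the visible z-axis segment lies entirely on the surface; it meets the x-axis at x = 0 (among the integer gridlines).
(c) Matching integer coefficients to the picture gives p.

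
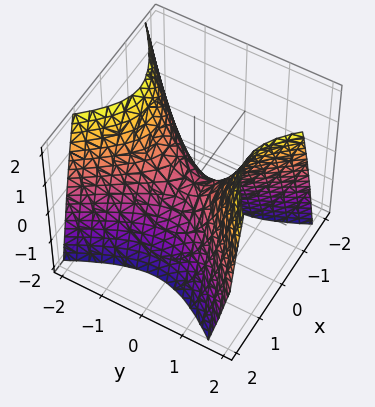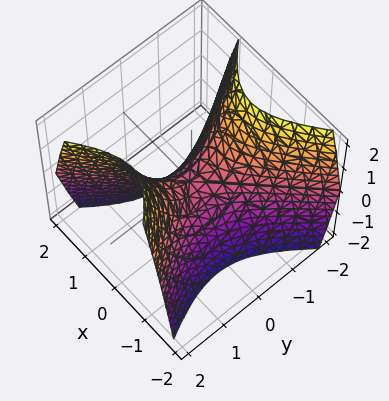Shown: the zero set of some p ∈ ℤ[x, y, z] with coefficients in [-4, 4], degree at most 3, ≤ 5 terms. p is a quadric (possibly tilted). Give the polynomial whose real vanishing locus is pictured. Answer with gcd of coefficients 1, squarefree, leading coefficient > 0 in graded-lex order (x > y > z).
(a) The degree is 2 — the shape is more complex than any degree-1 surface.
(b) Against the integer gridlines: it crosses the y-axis at the gridline y = 0; it crosses the x-axis at the gridline x = 0; it crosses the z-axis at the gridline z = 0.
(c) The integer polynomial consistent with all of this is the stated p.

3*x^2 - x*y - 2*y^2 + 2*z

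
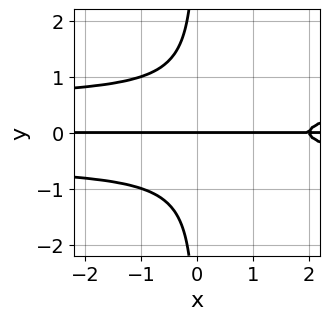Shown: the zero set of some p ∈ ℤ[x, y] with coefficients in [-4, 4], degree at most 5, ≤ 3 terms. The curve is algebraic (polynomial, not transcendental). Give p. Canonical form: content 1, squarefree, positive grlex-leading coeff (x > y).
3*x*y^3 - x*y + 2*y

The degree is 4 — a generic line meets the curve in up to 4 points.
From the visible intercepts: the visible x-axis segment lies entirely on the curve; it meets the y-axis at y = 0 (among the integer gridlines).
These observations pin down the coefficients.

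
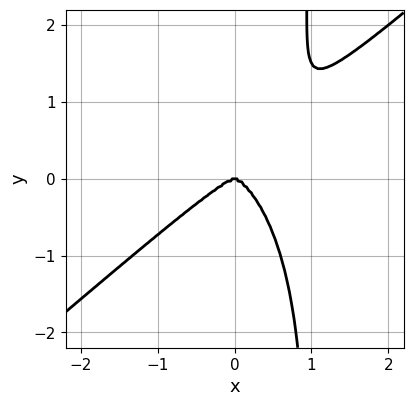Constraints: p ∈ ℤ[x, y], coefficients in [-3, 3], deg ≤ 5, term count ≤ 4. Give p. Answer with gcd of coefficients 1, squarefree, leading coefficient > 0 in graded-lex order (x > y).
deg p = 4.
From the visible intercepts: it crosses the y-axis at the gridline y = 0; it crosses the x-axis at the gridline x = 0.
Assembling these constraints gives the stated polynomial.

3*x^4 - 2*x^3*y - 2*x*y^3 + 2*y^3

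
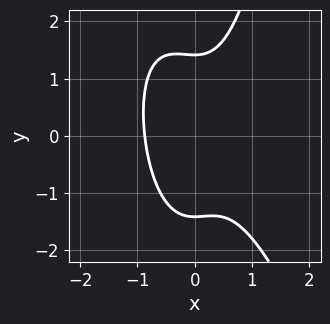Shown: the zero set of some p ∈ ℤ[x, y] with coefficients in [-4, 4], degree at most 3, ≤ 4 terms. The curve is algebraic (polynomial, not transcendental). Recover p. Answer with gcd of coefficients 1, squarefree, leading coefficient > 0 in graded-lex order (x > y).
3*x^3 + x^2*y - y^2 + 2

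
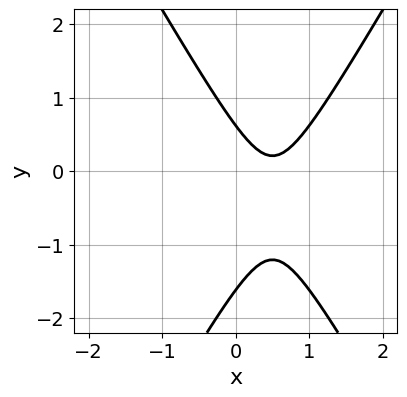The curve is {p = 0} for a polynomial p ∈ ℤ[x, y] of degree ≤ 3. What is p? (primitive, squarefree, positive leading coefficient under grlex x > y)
1. The degree is 2 — a generic line meets the curve in up to 2 points.
2. Against the integer gridlines: the curve avoids every integer x-axis point in the box.
3. Fitting integer coefficients to these (and the overall shape) gives p.

3*x^2 - y^2 - 3*x - y + 1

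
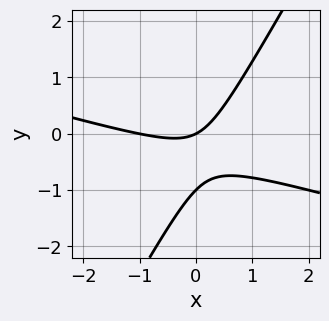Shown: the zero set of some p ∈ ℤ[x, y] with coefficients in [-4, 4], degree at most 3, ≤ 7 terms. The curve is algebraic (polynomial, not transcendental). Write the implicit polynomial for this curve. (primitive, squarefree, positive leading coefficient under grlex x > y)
x^2 + 3*x*y - 2*y^2 + x - 2*y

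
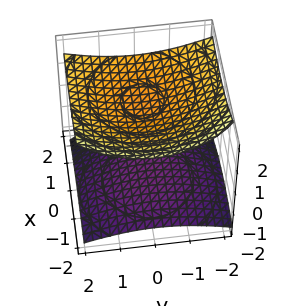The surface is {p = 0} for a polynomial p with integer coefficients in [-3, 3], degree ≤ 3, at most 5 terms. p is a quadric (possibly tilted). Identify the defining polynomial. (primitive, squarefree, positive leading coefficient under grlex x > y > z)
First, I count 2 distinct pieces.
Next, deg p = 2.
Next, reading off the gridlines: it misses every integer gridline on the x-axis; the surface avoids every integer y-axis point in the box; among the integer gridlines, it crosses the z-axis at z ∈ {-1, 1}.
Finally, together with the visible shape, these determine p as stated.

x^2 - x*z + y^2 - 3*z^2 + 3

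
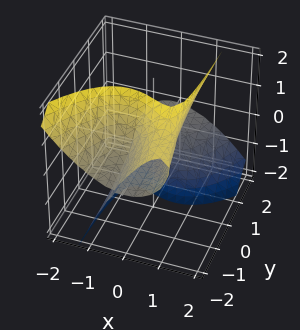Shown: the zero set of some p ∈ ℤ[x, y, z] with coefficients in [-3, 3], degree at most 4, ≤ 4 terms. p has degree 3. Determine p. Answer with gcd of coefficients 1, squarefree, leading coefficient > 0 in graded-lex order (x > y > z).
Degree: the shape is more complex than any degree-2 surface, so deg p = 3.
From the visible intercepts: it meets the x-axis at x = 0 (among the integer gridlines); it meets the z-axis at z = 0 (among the integer gridlines).
The integer polynomial consistent with all of this is the stated p. Check: (0, -1, 0) on the y-axis lies on the surface, and p(0, -1, 0) = 0. ✓

3*x^3 + 3*x*y*z - 2*y*z^2 - 2*z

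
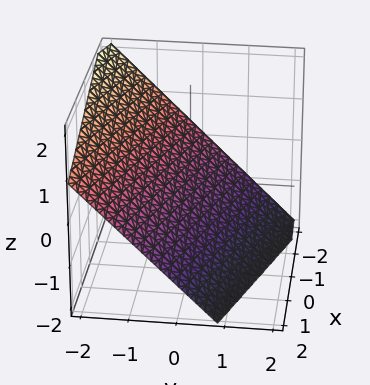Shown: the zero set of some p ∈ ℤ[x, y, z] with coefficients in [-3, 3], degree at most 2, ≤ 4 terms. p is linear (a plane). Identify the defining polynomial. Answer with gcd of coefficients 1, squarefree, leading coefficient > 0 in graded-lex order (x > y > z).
x + 3*y + 3*z + 2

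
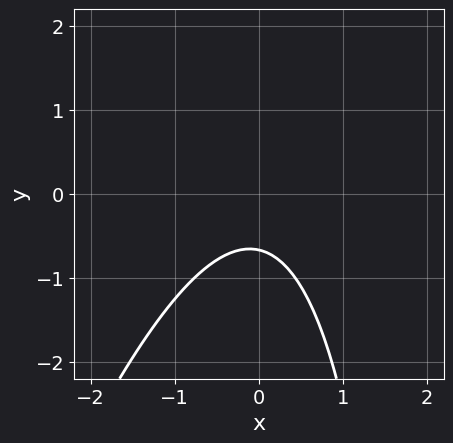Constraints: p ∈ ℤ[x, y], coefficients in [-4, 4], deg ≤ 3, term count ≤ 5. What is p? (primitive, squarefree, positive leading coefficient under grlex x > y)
First, degree: no degree-1 curve has this shape, so deg p = 2.
Then, checking where it meets the axes: no x-intercept at any integer in the box.
Finally, solving for integer coefficients yields p as stated.

3*x^2 - x*y + 3*y + 2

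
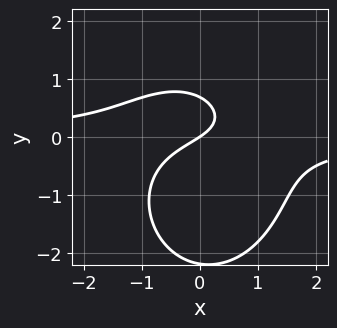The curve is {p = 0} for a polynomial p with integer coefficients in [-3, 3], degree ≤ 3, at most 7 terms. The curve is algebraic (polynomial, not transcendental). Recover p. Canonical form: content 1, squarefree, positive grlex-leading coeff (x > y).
3*x^2*y + 2*y^3 + 3*y^2 + 2*x - 3*y

First, deg p = 3. A generic line meets the curve in up to 3 points.
Then, from the visible intercepts: it crosses the x-axis at the gridline x = 0; it crosses the y-axis at the gridline y = 0.
Finally, putting this together gives p.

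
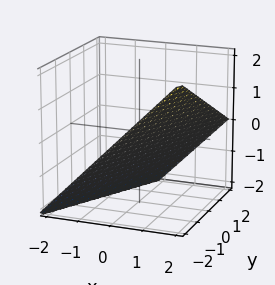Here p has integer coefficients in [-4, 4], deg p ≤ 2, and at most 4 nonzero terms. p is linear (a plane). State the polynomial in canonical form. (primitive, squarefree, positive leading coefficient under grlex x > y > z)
(a) Degree: the surface is flat (a plane), so deg p = 1.
(b) Reading off the gridlines: it crosses the y-axis at the gridline y = -2; it crosses the z-axis at the gridline z = -1.
(c) Solving for integer coefficients yields p as stated. Check: (1, 0, 0) on the x-axis lies on the surface, and p(1, 0, 0) = 0. ✓

2*x - y - 2*z - 2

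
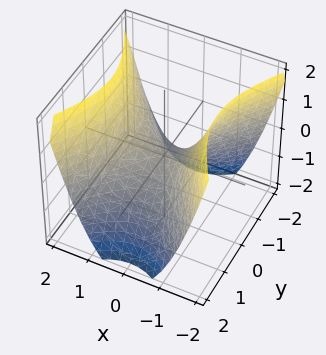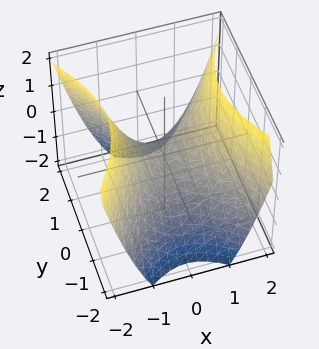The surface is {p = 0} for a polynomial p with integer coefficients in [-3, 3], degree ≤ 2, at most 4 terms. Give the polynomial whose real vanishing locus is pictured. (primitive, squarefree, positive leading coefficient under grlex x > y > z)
3*x^2 - 2*y^2 - 3*z

1. The degree is 2 — a saddle surface; a quadric.
2. Symmetries: mirror symmetry x ↦ −x ⇒ only even powers of x; mirror symmetry y ↦ −y ⇒ only even powers of y.
3. Reading off the gridlines: it meets the y-axis at y = 0 (among the integer gridlines); it meets the z-axis at z = 0 (among the integer gridlines).
4. Solving for integer coefficients yields p as stated.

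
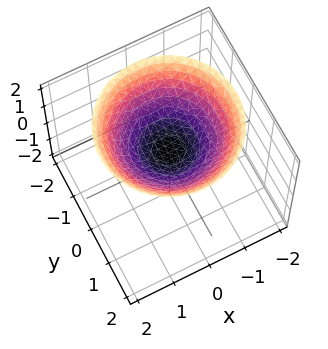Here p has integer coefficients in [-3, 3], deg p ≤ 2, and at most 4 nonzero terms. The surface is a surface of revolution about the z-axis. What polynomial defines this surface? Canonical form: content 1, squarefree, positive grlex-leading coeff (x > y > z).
1. The degree is 2 — no degree-1 surface has this shape.
2. Symmetries: rotational symmetry about the z-axis ⇒ p depends on x, y only through x² + y².
3. Checking where it meets the axes: it misses every integer gridline on the y-axis; a circular section at z = 1 has radius exactly 1; the surface avoids every integer x-axis point in the box.
4. Fitting integer coefficients to these (and the overall shape) gives p.

x^2 + y^2 - 2*z + 1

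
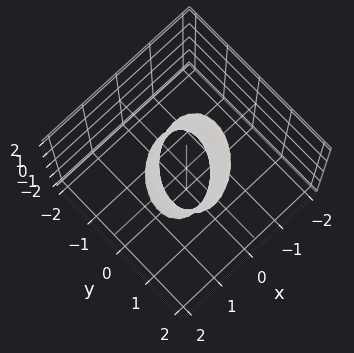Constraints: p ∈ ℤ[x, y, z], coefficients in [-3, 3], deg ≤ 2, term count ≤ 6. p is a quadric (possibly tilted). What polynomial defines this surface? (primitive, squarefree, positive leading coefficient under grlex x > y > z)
(a) The degree is 2 — a generic line meets the surface in up to 2 points.
(b) Observable constraints: the surface avoids every integer z-axis point in the box.
(c) These observations pin down the coefficients.

3*x^2 - 2*x*y + 3*y^2 - y*z - 2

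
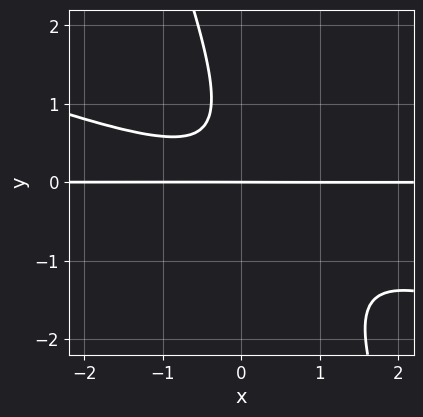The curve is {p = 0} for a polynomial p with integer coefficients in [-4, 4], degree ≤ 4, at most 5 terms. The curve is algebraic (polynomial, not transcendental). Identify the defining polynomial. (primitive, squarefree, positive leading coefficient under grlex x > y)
(a) Degree: no degree-2 curve has this shape, so deg p = 3.
(b) Checking where it meets the axes: the visible x-axis segment lies entirely on the curve; one y-axis crossing is at y = 0.
(c) These observations pin down the coefficients.

x^2*y + 3*x*y^2 + y^3 - y^2 + y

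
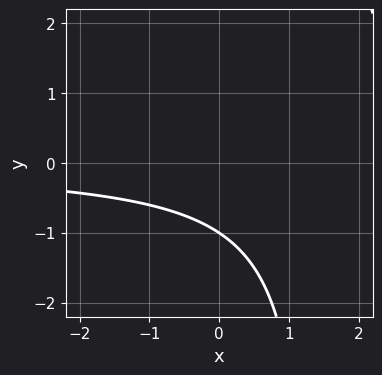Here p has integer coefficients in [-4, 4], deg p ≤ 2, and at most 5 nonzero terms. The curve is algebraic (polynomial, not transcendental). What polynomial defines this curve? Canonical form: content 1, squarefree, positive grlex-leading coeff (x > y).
2*x*y - 3*y - 3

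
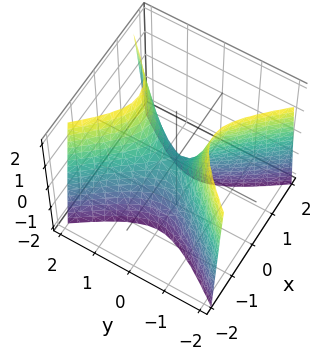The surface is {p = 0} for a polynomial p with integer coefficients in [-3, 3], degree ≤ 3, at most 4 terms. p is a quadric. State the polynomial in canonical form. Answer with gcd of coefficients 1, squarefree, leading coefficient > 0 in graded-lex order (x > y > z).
3*x^2 - 2*y^2 + z

First, degree: a hyperbolic paraboloid; a quadric, so deg p = 2.
Then, symmetries: mirror symmetry y ↦ −y ⇒ only even powers of y; the x ↦ −x reflection is a symmetry, so x appears only in even powers.
Next, checking where it meets the axes: it meets the z-axis at z = 0 (among the integer gridlines); it meets the x-axis at x = 0 (among the integer gridlines); it meets the y-axis at y = 0 (among the integer gridlines).
Finally, solving for integer coefficients yields p as stated.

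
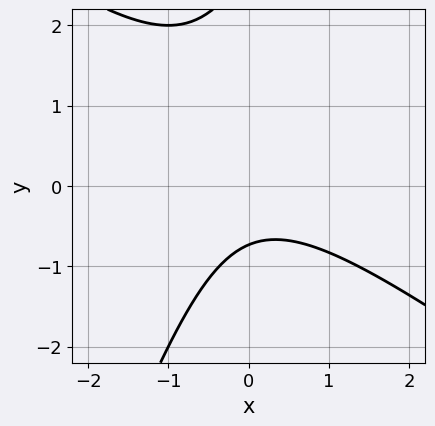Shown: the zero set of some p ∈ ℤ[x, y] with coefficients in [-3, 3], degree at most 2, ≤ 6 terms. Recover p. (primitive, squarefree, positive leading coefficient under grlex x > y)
(a) deg p = 2. A generic line meets the curve in up to 2 points.
(b) From the visible intercepts: it misses every integer gridline on the x-axis.
(c) Assembling these constraints gives the stated polynomial.

2*x^2 + 2*x*y - y^2 + 2*y + 2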